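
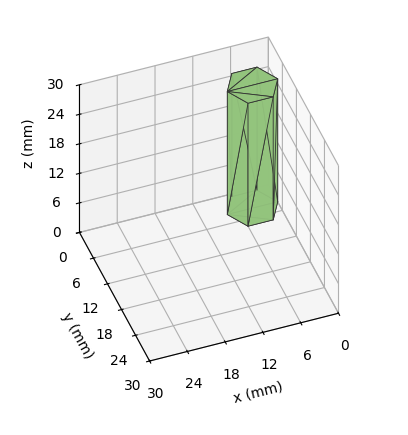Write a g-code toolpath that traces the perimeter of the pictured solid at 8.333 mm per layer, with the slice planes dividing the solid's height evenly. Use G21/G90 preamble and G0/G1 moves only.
Reading the render: the shape is a regular 6-sided prism (a cylinder approximated with 6 flat sides), circumscribed radius ≈ 4 mm, height ≈ 25 mm (dimensions read to the nearest mm from the axis ticks). For the g-code, the solid's height is divided into equal slices at the stated Δz and each level perimeter traced with G1 moves after a G0 lift.

; perimeter-only toolpath
G21 ; units = mm
G90 ; absolute positioning
G28 ; home
; layer 1
G0 Z8.333
G0 X8.000 Y4.000
G1 X6.000 Y7.464
G1 X2.000 Y7.464
G1 X0.000 Y4.000
G1 X2.000 Y0.536
G1 X6.000 Y0.536
G1 X8.000 Y4.000
; layer 2
G0 Z16.667
G0 X8.000 Y4.000
G1 X6.000 Y7.464
G1 X2.000 Y7.464
G1 X0.000 Y4.000
G1 X2.000 Y0.536
G1 X6.000 Y0.536
G1 X8.000 Y4.000
; layer 3
G0 Z25.000
G0 X8.000 Y4.000
G1 X6.000 Y7.464
G1 X2.000 Y7.464
G1 X0.000 Y4.000
G1 X2.000 Y0.536
G1 X6.000 Y0.536
G1 X8.000 Y4.000
M2 ; end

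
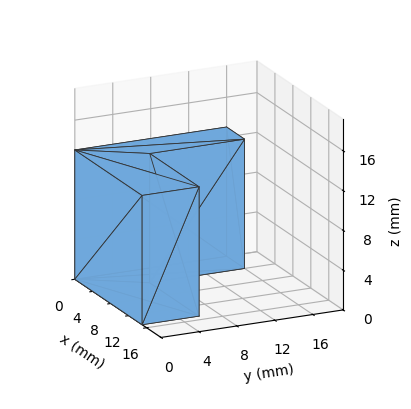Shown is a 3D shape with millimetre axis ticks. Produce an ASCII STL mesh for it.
Reading the render: the shape is an L-shaped prism: outer 15 × 16 mm, arm thicknesses ≈ 6 mm (horizontal) and 4 mm (vertical), extruded 13 mm in z (dimensions read to the nearest mm from the axis ticks). For the STL, each face is triangulated and given an outward normal.

solid part
  facet normal 0.0000 0.0000 -1.0000
    outer loop
      vertex 15.000 6.000 0.000
      vertex 15.000 0.000 0.000
      vertex 0.000 0.000 0.000
    endloop
  endfacet
  facet normal 0.0000 0.0000 -1.0000
    outer loop
      vertex 4.000 6.000 0.000
      vertex 15.000 6.000 0.000
      vertex 0.000 0.000 0.000
    endloop
  endfacet
  facet normal 0.0000 0.0000 -1.0000
    outer loop
      vertex 4.000 16.000 0.000
      vertex 4.000 6.000 0.000
      vertex 0.000 0.000 0.000
    endloop
  endfacet
  facet normal 0.0000 0.0000 -1.0000
    outer loop
      vertex 0.000 16.000 0.000
      vertex 4.000 16.000 0.000
      vertex 0.000 0.000 0.000
    endloop
  endfacet
  facet normal 0.0000 0.0000 1.0000
    outer loop
      vertex 0.000 0.000 13.000
      vertex 15.000 0.000 13.000
      vertex 15.000 6.000 13.000
    endloop
  endfacet
  facet normal 0.0000 0.0000 1.0000
    outer loop
      vertex 0.000 0.000 13.000
      vertex 15.000 6.000 13.000
      vertex 4.000 6.000 13.000
    endloop
  endfacet
  facet normal 0.0000 0.0000 1.0000
    outer loop
      vertex 0.000 0.000 13.000
      vertex 4.000 6.000 13.000
      vertex 4.000 16.000 13.000
    endloop
  endfacet
  facet normal 0.0000 0.0000 1.0000
    outer loop
      vertex 0.000 0.000 13.000
      vertex 4.000 16.000 13.000
      vertex 0.000 16.000 13.000
    endloop
  endfacet
  facet normal 0.0000 -1.0000 0.0000
    outer loop
      vertex 0.000 0.000 0.000
      vertex 15.000 0.000 0.000
      vertex 15.000 0.000 13.000
    endloop
  endfacet
  facet normal 0.0000 -1.0000 0.0000
    outer loop
      vertex 0.000 0.000 0.000
      vertex 15.000 0.000 13.000
      vertex 0.000 0.000 13.000
    endloop
  endfacet
  facet normal 1.0000 0.0000 0.0000
    outer loop
      vertex 15.000 0.000 0.000
      vertex 15.000 6.000 0.000
      vertex 15.000 6.000 13.000
    endloop
  endfacet
  facet normal 1.0000 0.0000 0.0000
    outer loop
      vertex 15.000 0.000 0.000
      vertex 15.000 6.000 13.000
      vertex 15.000 0.000 13.000
    endloop
  endfacet
  facet normal 0.0000 1.0000 0.0000
    outer loop
      vertex 15.000 6.000 0.000
      vertex 4.000 6.000 0.000
      vertex 4.000 6.000 13.000
    endloop
  endfacet
  facet normal 0.0000 1.0000 0.0000
    outer loop
      vertex 15.000 6.000 0.000
      vertex 4.000 6.000 13.000
      vertex 15.000 6.000 13.000
    endloop
  endfacet
  facet normal 1.0000 0.0000 0.0000
    outer loop
      vertex 4.000 6.000 0.000
      vertex 4.000 16.000 0.000
      vertex 4.000 16.000 13.000
    endloop
  endfacet
  facet normal 1.0000 0.0000 0.0000
    outer loop
      vertex 4.000 6.000 0.000
      vertex 4.000 16.000 13.000
      vertex 4.000 6.000 13.000
    endloop
  endfacet
  facet normal 0.0000 1.0000 0.0000
    outer loop
      vertex 4.000 16.000 0.000
      vertex 0.000 16.000 0.000
      vertex 0.000 16.000 13.000
    endloop
  endfacet
  facet normal 0.0000 1.0000 0.0000
    outer loop
      vertex 4.000 16.000 0.000
      vertex 0.000 16.000 13.000
      vertex 4.000 16.000 13.000
    endloop
  endfacet
  facet normal -1.0000 0.0000 0.0000
    outer loop
      vertex 0.000 16.000 0.000
      vertex 0.000 0.000 0.000
      vertex 0.000 0.000 13.000
    endloop
  endfacet
  facet normal -1.0000 0.0000 0.0000
    outer loop
      vertex 0.000 16.000 0.000
      vertex 0.000 0.000 13.000
      vertex 0.000 16.000 13.000
    endloop
  endfacet
endsolid part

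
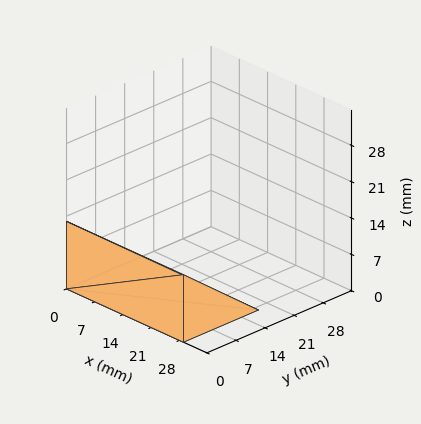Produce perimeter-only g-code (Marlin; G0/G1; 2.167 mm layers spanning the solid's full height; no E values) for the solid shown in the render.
Reading the render: the shape is a wedge (ramp): 29 × 18 mm base, rising to 13 mm along the y=0 edge and sloping linearly to z=0 at y=18 (dimensions read to the nearest mm from the axis ticks). For the g-code, the solid's height is divided into equal slices at the stated Δz and each level perimeter traced with G1 moves after a G0 lift.

; perimeter-only toolpath
G21 ; units = mm
G90 ; absolute positioning
G28 ; home
; layer 1
G0 Z2.167
G0 X0.000 Y0.000
G1 X29.000 Y0.000
G1 X29.000 Y15.000
G1 X0.000 Y15.000
G1 X0.000 Y0.000
; layer 2
G0 Z4.333
G0 X0.000 Y0.000
G1 X29.000 Y0.000
G1 X29.000 Y12.000
G1 X0.000 Y12.000
G1 X0.000 Y0.000
; layer 3
G0 Z6.500
G0 X0.000 Y0.000
G1 X29.000 Y0.000
G1 X29.000 Y9.000
G1 X0.000 Y9.000
G1 X0.000 Y0.000
; layer 4
G0 Z8.667
G0 X0.000 Y0.000
G1 X29.000 Y0.000
G1 X29.000 Y6.000
G1 X0.000 Y6.000
G1 X0.000 Y0.000
; layer 5
G0 Z10.833
G0 X0.000 Y0.000
G1 X29.000 Y0.000
G1 X29.000 Y3.000
G1 X0.000 Y3.000
G1 X0.000 Y0.000
M2 ; end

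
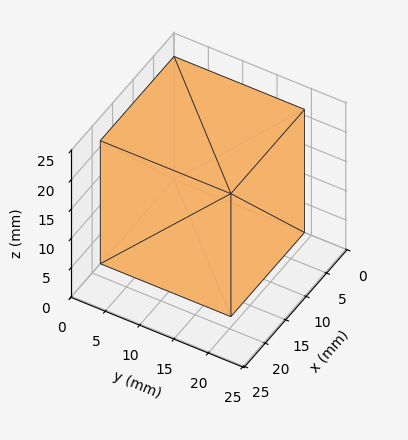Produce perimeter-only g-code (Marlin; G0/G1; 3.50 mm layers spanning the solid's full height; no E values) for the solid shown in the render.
Reading the render: the shape is a rectangular box, roughly 18 × 19 mm footprint and 21 mm tall (dimensions read to the nearest mm from the axis ticks). For the g-code, the solid's height is divided into equal slices at the stated Δz and each level perimeter traced with G1 moves after a G0 lift.

; perimeter-only toolpath
G21 ; units = mm
G90 ; absolute positioning
G28 ; home
; layer 1
G0 Z3.50
G0 X0.00 Y0.00
G1 X18.00 Y0.00
G1 X18.00 Y19.00
G1 X0.00 Y19.00
G1 X0.00 Y0.00
; layer 2
G0 Z7.00
G0 X0.00 Y0.00
G1 X18.00 Y0.00
G1 X18.00 Y19.00
G1 X0.00 Y19.00
G1 X0.00 Y0.00
; layer 3
G0 Z10.50
G0 X0.00 Y0.00
G1 X18.00 Y0.00
G1 X18.00 Y19.00
G1 X0.00 Y19.00
G1 X0.00 Y0.00
; layer 4
G0 Z14.00
G0 X0.00 Y0.00
G1 X18.00 Y0.00
G1 X18.00 Y19.00
G1 X0.00 Y19.00
G1 X0.00 Y0.00
; layer 5
G0 Z17.50
G0 X0.00 Y0.00
G1 X18.00 Y0.00
G1 X18.00 Y19.00
G1 X0.00 Y19.00
G1 X0.00 Y0.00
; layer 6
G0 Z21.00
G0 X0.00 Y0.00
G1 X18.00 Y0.00
G1 X18.00 Y19.00
G1 X0.00 Y19.00
G1 X0.00 Y0.00
M2 ; end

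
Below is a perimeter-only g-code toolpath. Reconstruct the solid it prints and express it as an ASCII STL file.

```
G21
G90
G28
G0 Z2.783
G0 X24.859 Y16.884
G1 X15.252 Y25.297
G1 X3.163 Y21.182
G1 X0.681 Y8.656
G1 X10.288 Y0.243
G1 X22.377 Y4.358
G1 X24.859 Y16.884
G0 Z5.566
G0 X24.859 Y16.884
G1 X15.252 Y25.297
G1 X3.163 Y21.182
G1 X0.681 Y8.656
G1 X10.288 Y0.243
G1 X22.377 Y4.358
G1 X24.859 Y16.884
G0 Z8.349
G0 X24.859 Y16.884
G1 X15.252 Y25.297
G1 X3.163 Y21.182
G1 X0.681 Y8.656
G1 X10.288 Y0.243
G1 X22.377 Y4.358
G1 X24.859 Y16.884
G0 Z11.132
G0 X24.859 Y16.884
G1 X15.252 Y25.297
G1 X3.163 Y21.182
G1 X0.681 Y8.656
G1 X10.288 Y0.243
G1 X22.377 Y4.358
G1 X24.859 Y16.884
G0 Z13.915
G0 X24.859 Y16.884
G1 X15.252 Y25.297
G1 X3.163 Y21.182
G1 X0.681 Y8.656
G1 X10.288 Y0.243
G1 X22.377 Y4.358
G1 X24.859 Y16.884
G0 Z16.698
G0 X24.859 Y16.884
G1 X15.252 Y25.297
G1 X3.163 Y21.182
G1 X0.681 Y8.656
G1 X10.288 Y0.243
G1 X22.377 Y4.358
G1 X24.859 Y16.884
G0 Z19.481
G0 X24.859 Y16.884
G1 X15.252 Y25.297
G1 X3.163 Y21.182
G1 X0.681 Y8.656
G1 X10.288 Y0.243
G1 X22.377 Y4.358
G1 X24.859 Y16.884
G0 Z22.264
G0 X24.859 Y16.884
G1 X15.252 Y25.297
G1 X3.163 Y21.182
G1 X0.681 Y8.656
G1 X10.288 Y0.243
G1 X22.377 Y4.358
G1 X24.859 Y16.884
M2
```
solid part
  facet normal 0.0000 0.0000 -1.0000
    outer loop
      vertex 3.163 21.182 0.000
      vertex 15.252 25.297 0.000
      vertex 24.859 16.884 0.000
    endloop
  endfacet
  facet normal 0.0000 0.0000 -1.0000
    outer loop
      vertex 0.681 8.656 0.000
      vertex 3.163 21.182 0.000
      vertex 24.859 16.884 0.000
    endloop
  endfacet
  facet normal 0.0000 0.0000 -1.0000
    outer loop
      vertex 10.288 0.243 0.000
      vertex 0.681 8.656 0.000
      vertex 24.859 16.884 0.000
    endloop
  endfacet
  facet normal 0.0000 0.0000 -1.0000
    outer loop
      vertex 22.377 4.358 0.000
      vertex 10.288 0.243 0.000
      vertex 24.859 16.884 0.000
    endloop
  endfacet
  facet normal 0.0000 0.0000 1.0000
    outer loop
      vertex 24.859 16.884 22.264
      vertex 15.252 25.297 22.264
      vertex 3.163 21.182 22.264
    endloop
  endfacet
  facet normal 0.0000 0.0000 1.0000
    outer loop
      vertex 24.859 16.884 22.264
      vertex 3.163 21.182 22.264
      vertex 0.681 8.656 22.264
    endloop
  endfacet
  facet normal 0.0000 0.0000 1.0000
    outer loop
      vertex 24.859 16.884 22.264
      vertex 0.681 8.656 22.264
      vertex 10.288 0.243 22.264
    endloop
  endfacet
  facet normal 0.0000 0.0000 1.0000
    outer loop
      vertex 24.859 16.884 22.264
      vertex 10.288 0.243 22.264
      vertex 22.377 4.358 22.264
    endloop
  endfacet
  facet normal 0.6588 0.7523 0.0000
    outer loop
      vertex 24.859 16.884 0.000
      vertex 15.252 25.297 0.000
      vertex 15.252 25.297 22.264
    endloop
  endfacet
  facet normal 0.6588 0.7523 0.0000
    outer loop
      vertex 24.859 16.884 0.000
      vertex 15.252 25.297 22.264
      vertex 24.859 16.884 22.264
    endloop
  endfacet
  facet normal -0.3222 0.9467 0.0000
    outer loop
      vertex 15.252 25.297 0.000
      vertex 3.163 21.182 0.000
      vertex 3.163 21.182 22.264
    endloop
  endfacet
  facet normal -0.3222 0.9467 0.0000
    outer loop
      vertex 15.252 25.297 0.000
      vertex 3.163 21.182 22.264
      vertex 15.252 25.297 22.264
    endloop
  endfacet
  facet normal -0.9809 0.1944 0.0000
    outer loop
      vertex 3.163 21.182 0.000
      vertex 0.681 8.656 0.000
      vertex 0.681 8.656 22.264
    endloop
  endfacet
  facet normal -0.9809 0.1944 0.0000
    outer loop
      vertex 3.163 21.182 0.000
      vertex 0.681 8.656 22.264
      vertex 3.163 21.182 22.264
    endloop
  endfacet
  facet normal -0.6588 -0.7523 0.0000
    outer loop
      vertex 0.681 8.656 0.000
      vertex 10.288 0.243 0.000
      vertex 10.288 0.243 22.264
    endloop
  endfacet
  facet normal -0.6588 -0.7523 0.0000
    outer loop
      vertex 0.681 8.656 0.000
      vertex 10.288 0.243 22.264
      vertex 0.681 8.656 22.264
    endloop
  endfacet
  facet normal 0.3222 -0.9467 0.0000
    outer loop
      vertex 10.288 0.243 0.000
      vertex 22.377 4.358 0.000
      vertex 22.377 4.358 22.264
    endloop
  endfacet
  facet normal 0.3222 -0.9467 0.0000
    outer loop
      vertex 10.288 0.243 0.000
      vertex 22.377 4.358 22.264
      vertex 10.288 0.243 22.264
    endloop
  endfacet
  facet normal 0.9809 -0.1944 0.0000
    outer loop
      vertex 22.377 4.358 0.000
      vertex 24.859 16.884 0.000
      vertex 24.859 16.884 22.264
    endloop
  endfacet
  facet normal 0.9809 -0.1944 0.0000
    outer loop
      vertex 22.377 4.358 0.000
      vertex 24.859 16.884 22.264
      vertex 22.377 4.358 22.264
    endloop
  endfacet
endsolid part

The G0 Z moves step by Δz≈2.783 mm. Every layer's G1 loop is the same polygon, so the solid is a straight extrusion of it from z=0 to z≈22.3. Closing with flat bottom and top caps and triangulating gives 20 facets — a regular 6-sided prism (a cylinder approximated with 6 flat sides), circumscribed radius ≈ 12.8 mm, height ≈ 22.3 mm.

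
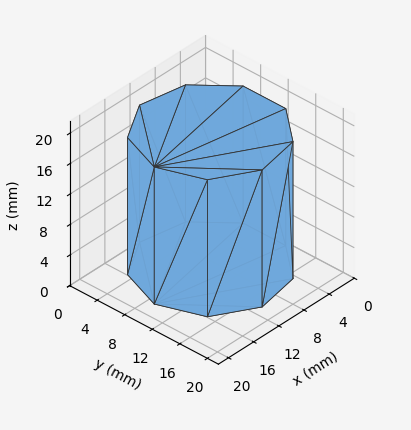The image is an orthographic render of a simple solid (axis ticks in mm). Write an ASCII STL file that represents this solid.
Reading the render: the shape is a regular 9-sided prism (a cylinder approximated with 9 flat sides), circumscribed radius ≈ 9 mm, height ≈ 18 mm (dimensions read to the nearest mm from the axis ticks). For the STL, each face is triangulated and given an outward normal.

solid part
  facet normal 0.0000 0.0000 -1.0000
    outer loop
      vertex 10.6 17.9 0.0
      vertex 15.9 14.8 0.0
      vertex 18.0 9.0 0.0
    endloop
  endfacet
  facet normal 0.0000 0.0000 -1.0000
    outer loop
      vertex 4.5 16.8 0.0
      vertex 10.6 17.9 0.0
      vertex 18.0 9.0 0.0
    endloop
  endfacet
  facet normal 0.0000 0.0000 -1.0000
    outer loop
      vertex 0.5 12.1 0.0
      vertex 4.5 16.8 0.0
      vertex 18.0 9.0 0.0
    endloop
  endfacet
  facet normal 0.0000 0.0000 -1.0000
    outer loop
      vertex 0.5 5.9 0.0
      vertex 0.5 12.1 0.0
      vertex 18.0 9.0 0.0
    endloop
  endfacet
  facet normal 0.0000 0.0000 -1.0000
    outer loop
      vertex 4.5 1.2 0.0
      vertex 0.5 5.9 0.0
      vertex 18.0 9.0 0.0
    endloop
  endfacet
  facet normal 0.0000 0.0000 -1.0000
    outer loop
      vertex 10.6 0.1 0.0
      vertex 4.5 1.2 0.0
      vertex 18.0 9.0 0.0
    endloop
  endfacet
  facet normal 0.0000 0.0000 -1.0000
    outer loop
      vertex 15.9 3.2 0.0
      vertex 10.6 0.1 0.0
      vertex 18.0 9.0 0.0
    endloop
  endfacet
  facet normal 0.0000 0.0000 1.0000
    outer loop
      vertex 18.0 9.0 18.0
      vertex 15.9 14.8 18.0
      vertex 10.6 17.9 18.0
    endloop
  endfacet
  facet normal 0.0000 0.0000 1.0000
    outer loop
      vertex 18.0 9.0 18.0
      vertex 10.6 17.9 18.0
      vertex 4.5 16.8 18.0
    endloop
  endfacet
  facet normal 0.0000 0.0000 1.0000
    outer loop
      vertex 18.0 9.0 18.0
      vertex 4.5 16.8 18.0
      vertex 0.5 12.1 18.0
    endloop
  endfacet
  facet normal 0.0000 0.0000 1.0000
    outer loop
      vertex 18.0 9.0 18.0
      vertex 0.5 12.1 18.0
      vertex 0.5 5.9 18.0
    endloop
  endfacet
  facet normal 0.0000 0.0000 1.0000
    outer loop
      vertex 18.0 9.0 18.0
      vertex 0.5 5.9 18.0
      vertex 4.5 1.2 18.0
    endloop
  endfacet
  facet normal 0.0000 0.0000 1.0000
    outer loop
      vertex 18.0 9.0 18.0
      vertex 4.5 1.2 18.0
      vertex 10.6 0.1 18.0
    endloop
  endfacet
  facet normal 0.0000 0.0000 1.0000
    outer loop
      vertex 18.0 9.0 18.0
      vertex 10.6 0.1 18.0
      vertex 15.9 3.2 18.0
    endloop
  endfacet
  facet normal 0.9403 0.3404 0.0000
    outer loop
      vertex 18.0 9.0 0.0
      vertex 15.9 14.8 0.0
      vertex 15.9 14.8 18.0
    endloop
  endfacet
  facet normal 0.9403 0.3404 0.0000
    outer loop
      vertex 18.0 9.0 0.0
      vertex 15.9 14.8 18.0
      vertex 18.0 9.0 18.0
    endloop
  endfacet
  facet normal 0.5049 0.8632 0.0000
    outer loop
      vertex 15.9 14.8 0.0
      vertex 10.6 17.9 0.0
      vertex 10.6 17.9 18.0
    endloop
  endfacet
  facet normal 0.5049 0.8632 0.0000
    outer loop
      vertex 15.9 14.8 0.0
      vertex 10.6 17.9 18.0
      vertex 15.9 14.8 18.0
    endloop
  endfacet
  facet normal -0.1775 0.9841 0.0000
    outer loop
      vertex 10.6 17.9 0.0
      vertex 4.5 16.8 0.0
      vertex 4.5 16.8 18.0
    endloop
  endfacet
  facet normal -0.1775 0.9841 0.0000
    outer loop
      vertex 10.6 17.9 0.0
      vertex 4.5 16.8 18.0
      vertex 10.6 17.9 18.0
    endloop
  endfacet
  facet normal -0.7615 0.6481 0.0000
    outer loop
      vertex 4.5 16.8 0.0
      vertex 0.5 12.1 0.0
      vertex 0.5 12.1 18.0
    endloop
  endfacet
  facet normal -0.7615 0.6481 0.0000
    outer loop
      vertex 4.5 16.8 0.0
      vertex 0.5 12.1 18.0
      vertex 4.5 16.8 18.0
    endloop
  endfacet
  facet normal -1.0000 0.0000 0.0000
    outer loop
      vertex 0.5 12.1 0.0
      vertex 0.5 5.9 0.0
      vertex 0.5 5.9 18.0
    endloop
  endfacet
  facet normal -1.0000 0.0000 0.0000
    outer loop
      vertex 0.5 12.1 0.0
      vertex 0.5 5.9 18.0
      vertex 0.5 12.1 18.0
    endloop
  endfacet
  facet normal -0.7615 -0.6481 0.0000
    outer loop
      vertex 0.5 5.9 0.0
      vertex 4.5 1.2 0.0
      vertex 4.5 1.2 18.0
    endloop
  endfacet
  facet normal -0.7615 -0.6481 0.0000
    outer loop
      vertex 0.5 5.9 0.0
      vertex 4.5 1.2 18.0
      vertex 0.5 5.9 18.0
    endloop
  endfacet
  facet normal -0.1775 -0.9841 0.0000
    outer loop
      vertex 4.5 1.2 0.0
      vertex 10.6 0.1 0.0
      vertex 10.6 0.1 18.0
    endloop
  endfacet
  facet normal -0.1775 -0.9841 0.0000
    outer loop
      vertex 4.5 1.2 0.0
      vertex 10.6 0.1 18.0
      vertex 4.5 1.2 18.0
    endloop
  endfacet
  facet normal 0.5049 -0.8632 0.0000
    outer loop
      vertex 10.6 0.1 0.0
      vertex 15.9 3.2 0.0
      vertex 15.9 3.2 18.0
    endloop
  endfacet
  facet normal 0.5049 -0.8632 0.0000
    outer loop
      vertex 10.6 0.1 0.0
      vertex 15.9 3.2 18.0
      vertex 10.6 0.1 18.0
    endloop
  endfacet
  facet normal 0.9403 -0.3404 0.0000
    outer loop
      vertex 15.9 3.2 0.0
      vertex 18.0 9.0 0.0
      vertex 18.0 9.0 18.0
    endloop
  endfacet
  facet normal 0.9403 -0.3404 0.0000
    outer loop
      vertex 15.9 3.2 0.0
      vertex 18.0 9.0 18.0
      vertex 15.9 3.2 18.0
    endloop
  endfacet
endsolid part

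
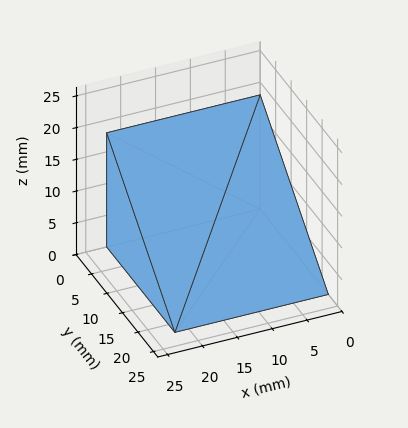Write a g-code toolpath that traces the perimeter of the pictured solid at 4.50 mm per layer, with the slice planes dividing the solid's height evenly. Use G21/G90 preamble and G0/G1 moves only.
Reading the render: the shape is a wedge (ramp): 22 × 22 mm base, rising to 18 mm along the y=0 edge and sloping linearly to z=0 at y=22 (dimensions read to the nearest mm from the axis ticks). For the g-code, the solid's height is divided into equal slices at the stated Δz and each level perimeter traced with G1 moves after a G0 lift.

; perimeter-only toolpath
G21 ; units = mm
G90 ; absolute positioning
G28 ; home
; layer 1
G0 Z4.50
G0 X0.00 Y0.00
G1 X22.00 Y0.00
G1 X22.00 Y16.50
G1 X0.00 Y16.50
G1 X0.00 Y0.00
; layer 2
G0 Z9.00
G0 X0.00 Y0.00
G1 X22.00 Y0.00
G1 X22.00 Y11.00
G1 X0.00 Y11.00
G1 X0.00 Y0.00
; layer 3
G0 Z13.50
G0 X0.00 Y0.00
G1 X22.00 Y0.00
G1 X22.00 Y5.50
G1 X0.00 Y5.50
G1 X0.00 Y0.00
M2 ; end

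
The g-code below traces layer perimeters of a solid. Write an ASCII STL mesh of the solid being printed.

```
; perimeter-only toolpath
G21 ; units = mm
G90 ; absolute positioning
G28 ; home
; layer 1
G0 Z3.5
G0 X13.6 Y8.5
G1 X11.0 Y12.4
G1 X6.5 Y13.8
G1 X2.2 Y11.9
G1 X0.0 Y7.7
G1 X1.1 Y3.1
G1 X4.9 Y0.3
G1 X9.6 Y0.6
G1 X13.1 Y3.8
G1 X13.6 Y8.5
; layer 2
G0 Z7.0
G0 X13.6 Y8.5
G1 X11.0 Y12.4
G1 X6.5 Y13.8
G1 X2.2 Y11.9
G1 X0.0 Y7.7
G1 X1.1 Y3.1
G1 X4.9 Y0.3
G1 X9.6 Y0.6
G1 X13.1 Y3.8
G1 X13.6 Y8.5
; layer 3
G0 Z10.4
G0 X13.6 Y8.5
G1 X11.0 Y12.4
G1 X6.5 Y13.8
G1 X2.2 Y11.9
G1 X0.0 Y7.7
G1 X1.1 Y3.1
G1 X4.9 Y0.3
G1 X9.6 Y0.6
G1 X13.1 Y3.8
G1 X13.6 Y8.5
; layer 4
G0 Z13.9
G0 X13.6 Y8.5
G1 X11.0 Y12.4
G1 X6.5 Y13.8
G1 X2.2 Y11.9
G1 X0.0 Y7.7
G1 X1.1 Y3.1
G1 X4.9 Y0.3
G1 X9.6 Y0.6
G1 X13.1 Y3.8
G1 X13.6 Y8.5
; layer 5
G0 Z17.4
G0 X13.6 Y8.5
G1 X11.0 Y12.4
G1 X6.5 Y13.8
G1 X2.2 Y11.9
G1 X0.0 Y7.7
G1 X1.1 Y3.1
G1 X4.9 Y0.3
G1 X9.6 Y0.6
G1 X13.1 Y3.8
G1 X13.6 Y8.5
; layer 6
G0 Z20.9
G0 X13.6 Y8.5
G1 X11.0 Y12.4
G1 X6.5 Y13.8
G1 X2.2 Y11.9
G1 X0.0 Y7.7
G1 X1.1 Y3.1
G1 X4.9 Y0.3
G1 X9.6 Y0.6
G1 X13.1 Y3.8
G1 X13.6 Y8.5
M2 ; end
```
solid part
  facet normal 0.0000 0.0000 -1.0000
    outer loop
      vertex 6.5 13.8 0.0
      vertex 11.0 12.4 0.0
      vertex 13.6 8.5 0.0
    endloop
  endfacet
  facet normal 0.0000 0.0000 -1.0000
    outer loop
      vertex 2.2 11.9 0.0
      vertex 6.5 13.8 0.0
      vertex 13.6 8.5 0.0
    endloop
  endfacet
  facet normal 0.0000 0.0000 -1.0000
    outer loop
      vertex 0.0 7.7 0.0
      vertex 2.2 11.9 0.0
      vertex 13.6 8.5 0.0
    endloop
  endfacet
  facet normal 0.0000 0.0000 -1.0000
    outer loop
      vertex 1.1 3.1 0.0
      vertex 0.0 7.7 0.0
      vertex 13.6 8.5 0.0
    endloop
  endfacet
  facet normal 0.0000 0.0000 -1.0000
    outer loop
      vertex 4.9 0.3 0.0
      vertex 1.1 3.1 0.0
      vertex 13.6 8.5 0.0
    endloop
  endfacet
  facet normal 0.0000 0.0000 -1.0000
    outer loop
      vertex 9.6 0.6 0.0
      vertex 4.9 0.3 0.0
      vertex 13.6 8.5 0.0
    endloop
  endfacet
  facet normal 0.0000 0.0000 -1.0000
    outer loop
      vertex 13.1 3.8 0.0
      vertex 9.6 0.6 0.0
      vertex 13.6 8.5 0.0
    endloop
  endfacet
  facet normal 0.0000 0.0000 1.0000
    outer loop
      vertex 13.6 8.5 20.9
      vertex 11.0 12.4 20.9
      vertex 6.5 13.8 20.9
    endloop
  endfacet
  facet normal 0.0000 0.0000 1.0000
    outer loop
      vertex 13.6 8.5 20.9
      vertex 6.5 13.8 20.9
      vertex 2.2 11.9 20.9
    endloop
  endfacet
  facet normal 0.0000 0.0000 1.0000
    outer loop
      vertex 13.6 8.5 20.9
      vertex 2.2 11.9 20.9
      vertex 0.0 7.7 20.9
    endloop
  endfacet
  facet normal 0.0000 0.0000 1.0000
    outer loop
      vertex 13.6 8.5 20.9
      vertex 0.0 7.7 20.9
      vertex 1.1 3.1 20.9
    endloop
  endfacet
  facet normal 0.0000 0.0000 1.0000
    outer loop
      vertex 13.6 8.5 20.9
      vertex 1.1 3.1 20.9
      vertex 4.9 0.3 20.9
    endloop
  endfacet
  facet normal 0.0000 0.0000 1.0000
    outer loop
      vertex 13.6 8.5 20.9
      vertex 4.9 0.3 20.9
      vertex 9.6 0.6 20.9
    endloop
  endfacet
  facet normal 0.0000 0.0000 1.0000
    outer loop
      vertex 13.6 8.5 20.9
      vertex 9.6 0.6 20.9
      vertex 13.1 3.8 20.9
    endloop
  endfacet
  facet normal 0.8321 0.5547 0.0000
    outer loop
      vertex 13.6 8.5 0.0
      vertex 11.0 12.4 0.0
      vertex 11.0 12.4 20.9
    endloop
  endfacet
  facet normal 0.8321 0.5547 0.0000
    outer loop
      vertex 13.6 8.5 0.0
      vertex 11.0 12.4 20.9
      vertex 13.6 8.5 20.9
    endloop
  endfacet
  facet normal 0.2971 0.9549 0.0000
    outer loop
      vertex 11.0 12.4 0.0
      vertex 6.5 13.8 0.0
      vertex 6.5 13.8 20.9
    endloop
  endfacet
  facet normal 0.2971 0.9549 0.0000
    outer loop
      vertex 11.0 12.4 0.0
      vertex 6.5 13.8 20.9
      vertex 11.0 12.4 20.9
    endloop
  endfacet
  facet normal -0.4042 0.9147 0.0000
    outer loop
      vertex 6.5 13.8 0.0
      vertex 2.2 11.9 0.0
      vertex 2.2 11.9 20.9
    endloop
  endfacet
  facet normal -0.4042 0.9147 0.0000
    outer loop
      vertex 6.5 13.8 0.0
      vertex 2.2 11.9 20.9
      vertex 6.5 13.8 20.9
    endloop
  endfacet
  facet normal -0.8858 0.4640 0.0000
    outer loop
      vertex 2.2 11.9 0.0
      vertex 0.0 7.7 0.0
      vertex 0.0 7.7 20.9
    endloop
  endfacet
  facet normal -0.8858 0.4640 0.0000
    outer loop
      vertex 2.2 11.9 0.0
      vertex 0.0 7.7 20.9
      vertex 2.2 11.9 20.9
    endloop
  endfacet
  facet normal -0.9726 -0.2326 0.0000
    outer loop
      vertex 0.0 7.7 0.0
      vertex 1.1 3.1 0.0
      vertex 1.1 3.1 20.9
    endloop
  endfacet
  facet normal -0.9726 -0.2326 0.0000
    outer loop
      vertex 0.0 7.7 0.0
      vertex 1.1 3.1 20.9
      vertex 0.0 7.7 20.9
    endloop
  endfacet
  facet normal -0.5932 -0.8051 0.0000
    outer loop
      vertex 1.1 3.1 0.0
      vertex 4.9 0.3 0.0
      vertex 4.9 0.3 20.9
    endloop
  endfacet
  facet normal -0.5932 -0.8051 0.0000
    outer loop
      vertex 1.1 3.1 0.0
      vertex 4.9 0.3 20.9
      vertex 1.1 3.1 20.9
    endloop
  endfacet
  facet normal 0.0637 -0.9980 0.0000
    outer loop
      vertex 4.9 0.3 0.0
      vertex 9.6 0.6 0.0
      vertex 9.6 0.6 20.9
    endloop
  endfacet
  facet normal 0.0637 -0.9980 0.0000
    outer loop
      vertex 4.9 0.3 0.0
      vertex 9.6 0.6 20.9
      vertex 4.9 0.3 20.9
    endloop
  endfacet
  facet normal 0.6748 -0.7380 0.0000
    outer loop
      vertex 9.6 0.6 0.0
      vertex 13.1 3.8 0.0
      vertex 13.1 3.8 20.9
    endloop
  endfacet
  facet normal 0.6748 -0.7380 0.0000
    outer loop
      vertex 9.6 0.6 0.0
      vertex 13.1 3.8 20.9
      vertex 9.6 0.6 20.9
    endloop
  endfacet
  facet normal 0.9944 -0.1058 0.0000
    outer loop
      vertex 13.1 3.8 0.0
      vertex 13.6 8.5 0.0
      vertex 13.6 8.5 20.9
    endloop
  endfacet
  facet normal 0.9944 -0.1058 0.0000
    outer loop
      vertex 13.1 3.8 0.0
      vertex 13.6 8.5 20.9
      vertex 13.1 3.8 20.9
    endloop
  endfacet
endsolid part

The G0 Z moves step by Δz≈3.5 mm. Every layer's G1 loop is the same polygon, so the solid is a straight extrusion of it from z=0 to z≈20.9. Closing with flat bottom and top caps and triangulating gives 32 facets — a regular 9-sided prism (a cylinder approximated with 9 flat sides), circumscribed radius ≈ 6.9 mm, height ≈ 20.9 mm.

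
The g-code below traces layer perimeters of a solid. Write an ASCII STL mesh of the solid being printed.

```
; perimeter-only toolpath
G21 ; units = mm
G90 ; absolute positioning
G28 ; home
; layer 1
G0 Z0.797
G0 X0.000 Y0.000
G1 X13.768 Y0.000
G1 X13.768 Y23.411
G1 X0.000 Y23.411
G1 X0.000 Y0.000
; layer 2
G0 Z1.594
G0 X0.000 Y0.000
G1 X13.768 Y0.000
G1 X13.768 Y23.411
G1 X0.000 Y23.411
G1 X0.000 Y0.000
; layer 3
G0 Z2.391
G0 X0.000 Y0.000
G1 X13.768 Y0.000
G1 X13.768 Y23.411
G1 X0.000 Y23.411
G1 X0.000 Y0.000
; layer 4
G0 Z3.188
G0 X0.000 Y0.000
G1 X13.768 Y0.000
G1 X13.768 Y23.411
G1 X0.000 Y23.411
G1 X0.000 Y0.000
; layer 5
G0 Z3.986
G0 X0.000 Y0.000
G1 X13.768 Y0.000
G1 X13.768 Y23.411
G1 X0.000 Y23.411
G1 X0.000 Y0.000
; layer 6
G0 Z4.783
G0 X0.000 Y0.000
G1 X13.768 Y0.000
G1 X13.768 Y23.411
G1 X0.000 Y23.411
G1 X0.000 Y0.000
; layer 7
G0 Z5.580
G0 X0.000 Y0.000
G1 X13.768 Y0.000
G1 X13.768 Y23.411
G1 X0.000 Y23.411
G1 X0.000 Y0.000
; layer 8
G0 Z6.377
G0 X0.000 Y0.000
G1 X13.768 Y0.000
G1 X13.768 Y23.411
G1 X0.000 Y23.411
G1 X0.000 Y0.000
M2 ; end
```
solid part
  facet normal 0.0000 0.0000 -1.0000
    outer loop
      vertex 13.768 23.411 0.000
      vertex 13.768 0.000 0.000
      vertex 0.000 0.000 0.000
    endloop
  endfacet
  facet normal 0.0000 0.0000 -1.0000
    outer loop
      vertex 0.000 23.411 0.000
      vertex 13.768 23.411 0.000
      vertex 0.000 0.000 0.000
    endloop
  endfacet
  facet normal 0.0000 0.0000 1.0000
    outer loop
      vertex 0.000 0.000 6.377
      vertex 13.768 0.000 6.377
      vertex 13.768 23.411 6.377
    endloop
  endfacet
  facet normal 0.0000 0.0000 1.0000
    outer loop
      vertex 0.000 0.000 6.377
      vertex 13.768 23.411 6.377
      vertex 0.000 23.411 6.377
    endloop
  endfacet
  facet normal 0.0000 -1.0000 0.0000
    outer loop
      vertex 0.000 0.000 0.000
      vertex 13.768 0.000 0.000
      vertex 13.768 0.000 6.377
    endloop
  endfacet
  facet normal 0.0000 -1.0000 0.0000
    outer loop
      vertex 0.000 0.000 0.000
      vertex 13.768 0.000 6.377
      vertex 0.000 0.000 6.377
    endloop
  endfacet
  facet normal 0.0000 1.0000 0.0000
    outer loop
      vertex 13.768 23.411 6.377
      vertex 13.768 23.411 0.000
      vertex 0.000 23.411 0.000
    endloop
  endfacet
  facet normal 0.0000 1.0000 0.0000
    outer loop
      vertex 0.000 23.411 6.377
      vertex 13.768 23.411 6.377
      vertex 0.000 23.411 0.000
    endloop
  endfacet
  facet normal -1.0000 0.0000 0.0000
    outer loop
      vertex 0.000 23.411 6.377
      vertex 0.000 23.411 0.000
      vertex 0.000 0.000 0.000
    endloop
  endfacet
  facet normal -1.0000 0.0000 0.0000
    outer loop
      vertex 0.000 0.000 6.377
      vertex 0.000 23.411 6.377
      vertex 0.000 0.000 0.000
    endloop
  endfacet
  facet normal 1.0000 0.0000 0.0000
    outer loop
      vertex 13.768 0.000 0.000
      vertex 13.768 23.411 0.000
      vertex 13.768 23.411 6.377
    endloop
  endfacet
  facet normal 1.0000 0.0000 0.0000
    outer loop
      vertex 13.768 0.000 0.000
      vertex 13.768 23.411 6.377
      vertex 13.768 0.000 6.377
    endloop
  endfacet
endsolid part

The G0 Z moves step by Δz≈0.797 mm. Every layer's G1 loop is the same polygon, so the solid is a straight extrusion of it from z=0 to z≈6.38. Closing with flat bottom and top caps and triangulating gives 12 facets — a rectangular box, roughly 13.8 × 23.4 mm footprint and 6.38 mm tall.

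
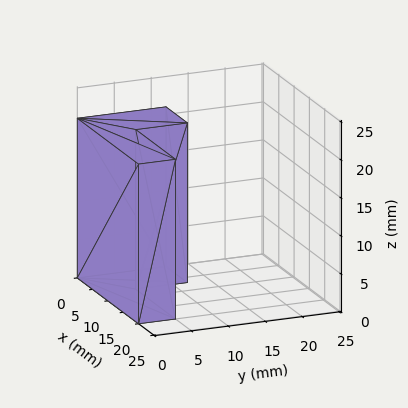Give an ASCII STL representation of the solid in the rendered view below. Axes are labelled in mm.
Reading the render: the shape is an L-shaped prism: outer 20 × 12 mm, arm thicknesses ≈ 5 mm (horizontal) and 7 mm (vertical), extruded 21 mm in z (dimensions read to the nearest mm from the axis ticks). For the STL, each face is triangulated and given an outward normal.

solid part
  facet normal 0.0000 0.0000 -1.0000
    outer loop
      vertex 20.00 5.00 0.00
      vertex 20.00 0.00 0.00
      vertex 0.00 0.00 0.00
    endloop
  endfacet
  facet normal 0.0000 0.0000 -1.0000
    outer loop
      vertex 7.00 5.00 0.00
      vertex 20.00 5.00 0.00
      vertex 0.00 0.00 0.00
    endloop
  endfacet
  facet normal 0.0000 0.0000 -1.0000
    outer loop
      vertex 7.00 12.00 0.00
      vertex 7.00 5.00 0.00
      vertex 0.00 0.00 0.00
    endloop
  endfacet
  facet normal 0.0000 0.0000 -1.0000
    outer loop
      vertex 0.00 12.00 0.00
      vertex 7.00 12.00 0.00
      vertex 0.00 0.00 0.00
    endloop
  endfacet
  facet normal 0.0000 0.0000 1.0000
    outer loop
      vertex 0.00 0.00 21.00
      vertex 20.00 0.00 21.00
      vertex 20.00 5.00 21.00
    endloop
  endfacet
  facet normal 0.0000 0.0000 1.0000
    outer loop
      vertex 0.00 0.00 21.00
      vertex 20.00 5.00 21.00
      vertex 7.00 5.00 21.00
    endloop
  endfacet
  facet normal 0.0000 0.0000 1.0000
    outer loop
      vertex 0.00 0.00 21.00
      vertex 7.00 5.00 21.00
      vertex 7.00 12.00 21.00
    endloop
  endfacet
  facet normal 0.0000 0.0000 1.0000
    outer loop
      vertex 0.00 0.00 21.00
      vertex 7.00 12.00 21.00
      vertex 0.00 12.00 21.00
    endloop
  endfacet
  facet normal 0.0000 -1.0000 0.0000
    outer loop
      vertex 0.00 0.00 0.00
      vertex 20.00 0.00 0.00
      vertex 20.00 0.00 21.00
    endloop
  endfacet
  facet normal 0.0000 -1.0000 0.0000
    outer loop
      vertex 0.00 0.00 0.00
      vertex 20.00 0.00 21.00
      vertex 0.00 0.00 21.00
    endloop
  endfacet
  facet normal 1.0000 0.0000 0.0000
    outer loop
      vertex 20.00 0.00 0.00
      vertex 20.00 5.00 0.00
      vertex 20.00 5.00 21.00
    endloop
  endfacet
  facet normal 1.0000 0.0000 0.0000
    outer loop
      vertex 20.00 0.00 0.00
      vertex 20.00 5.00 21.00
      vertex 20.00 0.00 21.00
    endloop
  endfacet
  facet normal 0.0000 1.0000 0.0000
    outer loop
      vertex 20.00 5.00 0.00
      vertex 7.00 5.00 0.00
      vertex 7.00 5.00 21.00
    endloop
  endfacet
  facet normal 0.0000 1.0000 0.0000
    outer loop
      vertex 20.00 5.00 0.00
      vertex 7.00 5.00 21.00
      vertex 20.00 5.00 21.00
    endloop
  endfacet
  facet normal 1.0000 0.0000 0.0000
    outer loop
      vertex 7.00 5.00 0.00
      vertex 7.00 12.00 0.00
      vertex 7.00 12.00 21.00
    endloop
  endfacet
  facet normal 1.0000 0.0000 0.0000
    outer loop
      vertex 7.00 5.00 0.00
      vertex 7.00 12.00 21.00
      vertex 7.00 5.00 21.00
    endloop
  endfacet
  facet normal 0.0000 1.0000 0.0000
    outer loop
      vertex 7.00 12.00 0.00
      vertex 0.00 12.00 0.00
      vertex 0.00 12.00 21.00
    endloop
  endfacet
  facet normal 0.0000 1.0000 0.0000
    outer loop
      vertex 7.00 12.00 0.00
      vertex 0.00 12.00 21.00
      vertex 7.00 12.00 21.00
    endloop
  endfacet
  facet normal -1.0000 0.0000 0.0000
    outer loop
      vertex 0.00 12.00 0.00
      vertex 0.00 0.00 0.00
      vertex 0.00 0.00 21.00
    endloop
  endfacet
  facet normal -1.0000 0.0000 0.0000
    outer loop
      vertex 0.00 12.00 0.00
      vertex 0.00 0.00 21.00
      vertex 0.00 12.00 21.00
    endloop
  endfacet
endsolid part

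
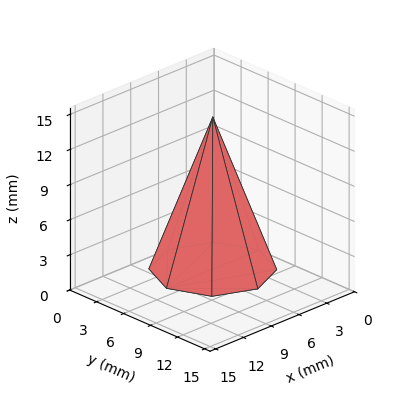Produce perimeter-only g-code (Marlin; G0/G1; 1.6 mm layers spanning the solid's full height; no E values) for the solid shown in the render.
Reading the render: the shape is a regular 8-sided pyramid, base circumscribed radius ≈ 5 mm, apex at z ≈ 13 mm (dimensions read to the nearest mm from the axis ticks). For the g-code, the solid's height is divided into equal slices at the stated Δz and each level perimeter traced with G1 moves after a G0 lift.

; perimeter-only toolpath
G21 ; units = mm
G90 ; absolute positioning
G28 ; home
; layer 1
G0 Z1.6
G0 X9.4 Y5.0
G1 X8.1 Y8.1
G1 X5.0 Y9.4
G1 X1.9 Y8.1
G1 X0.6 Y5.0
G1 X1.9 Y1.9
G1 X5.0 Y0.6
G1 X8.1 Y1.9
G1 X9.4 Y5.0
; layer 2
G0 Z3.2
G0 X8.8 Y5.0
G1 X7.6 Y7.6
G1 X5.0 Y8.8
G1 X2.4 Y7.6
G1 X1.2 Y5.0
G1 X2.4 Y2.4
G1 X5.0 Y1.2
G1 X7.6 Y2.4
G1 X8.8 Y5.0
; layer 3
G0 Z4.9
G0 X8.1 Y5.0
G1 X7.2 Y7.2
G1 X5.0 Y8.1
G1 X2.8 Y7.2
G1 X1.9 Y5.0
G1 X2.8 Y2.8
G1 X5.0 Y1.9
G1 X7.2 Y2.8
G1 X8.1 Y5.0
; layer 4
G0 Z6.5
G0 X7.5 Y5.0
G1 X6.8 Y6.8
G1 X5.0 Y7.5
G1 X3.2 Y6.8
G1 X2.5 Y5.0
G1 X3.2 Y3.2
G1 X5.0 Y2.5
G1 X6.8 Y3.2
G1 X7.5 Y5.0
; layer 5
G0 Z8.1
G0 X6.9 Y5.0
G1 X6.3 Y6.3
G1 X5.0 Y6.9
G1 X3.7 Y6.3
G1 X3.1 Y5.0
G1 X3.7 Y3.7
G1 X5.0 Y3.1
G1 X6.3 Y3.7
G1 X6.9 Y5.0
; layer 6
G0 Z9.8
G0 X6.2 Y5.0
G1 X5.9 Y5.9
G1 X5.0 Y6.2
G1 X4.1 Y5.9
G1 X3.8 Y5.0
G1 X4.1 Y4.1
G1 X5.0 Y3.8
G1 X5.9 Y4.1
G1 X6.2 Y5.0
; layer 7
G0 Z11.4
G0 X5.6 Y5.0
G1 X5.4 Y5.4
G1 X5.0 Y5.6
G1 X4.6 Y5.4
G1 X4.4 Y5.0
G1 X4.6 Y4.6
G1 X5.0 Y4.4
G1 X5.4 Y4.6
G1 X5.6 Y5.0
M2 ; end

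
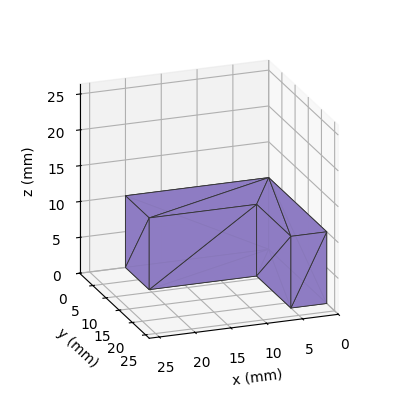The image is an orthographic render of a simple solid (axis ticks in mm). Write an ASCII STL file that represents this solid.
Reading the render: the shape is an L-shaped prism: outer 20 × 22 mm, arm thicknesses ≈ 9 mm (horizontal) and 5 mm (vertical), extruded 10 mm in z (dimensions read to the nearest mm from the axis ticks). For the STL, each face is triangulated and given an outward normal.

solid part
  facet normal 0.0000 0.0000 -1.0000
    outer loop
      vertex 20.0 9.0 0.0
      vertex 20.0 0.0 0.0
      vertex 0.0 0.0 0.0
    endloop
  endfacet
  facet normal 0.0000 0.0000 -1.0000
    outer loop
      vertex 5.0 9.0 0.0
      vertex 20.0 9.0 0.0
      vertex 0.0 0.0 0.0
    endloop
  endfacet
  facet normal 0.0000 0.0000 -1.0000
    outer loop
      vertex 5.0 22.0 0.0
      vertex 5.0 9.0 0.0
      vertex 0.0 0.0 0.0
    endloop
  endfacet
  facet normal 0.0000 0.0000 -1.0000
    outer loop
      vertex 0.0 22.0 0.0
      vertex 5.0 22.0 0.0
      vertex 0.0 0.0 0.0
    endloop
  endfacet
  facet normal 0.0000 0.0000 1.0000
    outer loop
      vertex 0.0 0.0 10.0
      vertex 20.0 0.0 10.0
      vertex 20.0 9.0 10.0
    endloop
  endfacet
  facet normal 0.0000 0.0000 1.0000
    outer loop
      vertex 0.0 0.0 10.0
      vertex 20.0 9.0 10.0
      vertex 5.0 9.0 10.0
    endloop
  endfacet
  facet normal 0.0000 0.0000 1.0000
    outer loop
      vertex 0.0 0.0 10.0
      vertex 5.0 9.0 10.0
      vertex 5.0 22.0 10.0
    endloop
  endfacet
  facet normal 0.0000 0.0000 1.0000
    outer loop
      vertex 0.0 0.0 10.0
      vertex 5.0 22.0 10.0
      vertex 0.0 22.0 10.0
    endloop
  endfacet
  facet normal 0.0000 -1.0000 0.0000
    outer loop
      vertex 0.0 0.0 0.0
      vertex 20.0 0.0 0.0
      vertex 20.0 0.0 10.0
    endloop
  endfacet
  facet normal 0.0000 -1.0000 0.0000
    outer loop
      vertex 0.0 0.0 0.0
      vertex 20.0 0.0 10.0
      vertex 0.0 0.0 10.0
    endloop
  endfacet
  facet normal 1.0000 0.0000 0.0000
    outer loop
      vertex 20.0 0.0 0.0
      vertex 20.0 9.0 0.0
      vertex 20.0 9.0 10.0
    endloop
  endfacet
  facet normal 1.0000 0.0000 0.0000
    outer loop
      vertex 20.0 0.0 0.0
      vertex 20.0 9.0 10.0
      vertex 20.0 0.0 10.0
    endloop
  endfacet
  facet normal 0.0000 1.0000 0.0000
    outer loop
      vertex 20.0 9.0 0.0
      vertex 5.0 9.0 0.0
      vertex 5.0 9.0 10.0
    endloop
  endfacet
  facet normal 0.0000 1.0000 0.0000
    outer loop
      vertex 20.0 9.0 0.0
      vertex 5.0 9.0 10.0
      vertex 20.0 9.0 10.0
    endloop
  endfacet
  facet normal 1.0000 0.0000 0.0000
    outer loop
      vertex 5.0 9.0 0.0
      vertex 5.0 22.0 0.0
      vertex 5.0 22.0 10.0
    endloop
  endfacet
  facet normal 1.0000 0.0000 0.0000
    outer loop
      vertex 5.0 9.0 0.0
      vertex 5.0 22.0 10.0
      vertex 5.0 9.0 10.0
    endloop
  endfacet
  facet normal 0.0000 1.0000 0.0000
    outer loop
      vertex 5.0 22.0 0.0
      vertex 0.0 22.0 0.0
      vertex 0.0 22.0 10.0
    endloop
  endfacet
  facet normal 0.0000 1.0000 0.0000
    outer loop
      vertex 5.0 22.0 0.0
      vertex 0.0 22.0 10.0
      vertex 5.0 22.0 10.0
    endloop
  endfacet
  facet normal -1.0000 0.0000 0.0000
    outer loop
      vertex 0.0 22.0 0.0
      vertex 0.0 0.0 0.0
      vertex 0.0 0.0 10.0
    endloop
  endfacet
  facet normal -1.0000 0.0000 0.0000
    outer loop
      vertex 0.0 22.0 0.0
      vertex 0.0 0.0 10.0
      vertex 0.0 22.0 10.0
    endloop
  endfacet
endsolid part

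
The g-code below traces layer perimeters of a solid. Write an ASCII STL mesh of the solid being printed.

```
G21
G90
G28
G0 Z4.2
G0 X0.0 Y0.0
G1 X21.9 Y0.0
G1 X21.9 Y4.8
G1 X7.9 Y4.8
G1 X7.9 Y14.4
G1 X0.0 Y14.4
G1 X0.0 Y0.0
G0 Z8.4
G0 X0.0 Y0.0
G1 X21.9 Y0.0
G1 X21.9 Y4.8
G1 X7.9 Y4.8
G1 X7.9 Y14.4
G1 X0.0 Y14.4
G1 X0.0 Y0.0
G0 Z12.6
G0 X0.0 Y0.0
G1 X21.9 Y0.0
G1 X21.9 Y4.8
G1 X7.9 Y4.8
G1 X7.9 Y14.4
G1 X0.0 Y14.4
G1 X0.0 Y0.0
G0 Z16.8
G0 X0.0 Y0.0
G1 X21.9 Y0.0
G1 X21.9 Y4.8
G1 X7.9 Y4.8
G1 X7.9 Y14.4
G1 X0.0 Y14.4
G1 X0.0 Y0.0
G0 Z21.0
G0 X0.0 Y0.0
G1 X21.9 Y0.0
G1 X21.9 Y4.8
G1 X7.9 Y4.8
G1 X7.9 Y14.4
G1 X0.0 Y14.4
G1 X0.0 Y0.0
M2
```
solid part
  facet normal 0.0000 0.0000 -1.0000
    outer loop
      vertex 21.9 4.8 0.0
      vertex 21.9 0.0 0.0
      vertex 0.0 0.0 0.0
    endloop
  endfacet
  facet normal 0.0000 0.0000 -1.0000
    outer loop
      vertex 7.9 4.8 0.0
      vertex 21.9 4.8 0.0
      vertex 0.0 0.0 0.0
    endloop
  endfacet
  facet normal 0.0000 0.0000 -1.0000
    outer loop
      vertex 7.9 14.4 0.0
      vertex 7.9 4.8 0.0
      vertex 0.0 0.0 0.0
    endloop
  endfacet
  facet normal 0.0000 0.0000 -1.0000
    outer loop
      vertex 0.0 14.4 0.0
      vertex 7.9 14.4 0.0
      vertex 0.0 0.0 0.0
    endloop
  endfacet
  facet normal 0.0000 0.0000 1.0000
    outer loop
      vertex 0.0 0.0 21.0
      vertex 21.9 0.0 21.0
      vertex 21.9 4.8 21.0
    endloop
  endfacet
  facet normal 0.0000 0.0000 1.0000
    outer loop
      vertex 0.0 0.0 21.0
      vertex 21.9 4.8 21.0
      vertex 7.9 4.8 21.0
    endloop
  endfacet
  facet normal 0.0000 0.0000 1.0000
    outer loop
      vertex 0.0 0.0 21.0
      vertex 7.9 4.8 21.0
      vertex 7.9 14.4 21.0
    endloop
  endfacet
  facet normal 0.0000 0.0000 1.0000
    outer loop
      vertex 0.0 0.0 21.0
      vertex 7.9 14.4 21.0
      vertex 0.0 14.4 21.0
    endloop
  endfacet
  facet normal 0.0000 -1.0000 0.0000
    outer loop
      vertex 0.0 0.0 0.0
      vertex 21.9 0.0 0.0
      vertex 21.9 0.0 21.0
    endloop
  endfacet
  facet normal 0.0000 -1.0000 0.0000
    outer loop
      vertex 0.0 0.0 0.0
      vertex 21.9 0.0 21.0
      vertex 0.0 0.0 21.0
    endloop
  endfacet
  facet normal 1.0000 0.0000 0.0000
    outer loop
      vertex 21.9 0.0 0.0
      vertex 21.9 4.8 0.0
      vertex 21.9 4.8 21.0
    endloop
  endfacet
  facet normal 1.0000 0.0000 0.0000
    outer loop
      vertex 21.9 0.0 0.0
      vertex 21.9 4.8 21.0
      vertex 21.9 0.0 21.0
    endloop
  endfacet
  facet normal 0.0000 1.0000 0.0000
    outer loop
      vertex 21.9 4.8 0.0
      vertex 7.9 4.8 0.0
      vertex 7.9 4.8 21.0
    endloop
  endfacet
  facet normal 0.0000 1.0000 0.0000
    outer loop
      vertex 21.9 4.8 0.0
      vertex 7.9 4.8 21.0
      vertex 21.9 4.8 21.0
    endloop
  endfacet
  facet normal 1.0000 0.0000 0.0000
    outer loop
      vertex 7.9 4.8 0.0
      vertex 7.9 14.4 0.0
      vertex 7.9 14.4 21.0
    endloop
  endfacet
  facet normal 1.0000 0.0000 0.0000
    outer loop
      vertex 7.9 4.8 0.0
      vertex 7.9 14.4 21.0
      vertex 7.9 4.8 21.0
    endloop
  endfacet
  facet normal 0.0000 1.0000 0.0000
    outer loop
      vertex 7.9 14.4 0.0
      vertex 0.0 14.4 0.0
      vertex 0.0 14.4 21.0
    endloop
  endfacet
  facet normal 0.0000 1.0000 0.0000
    outer loop
      vertex 7.9 14.4 0.0
      vertex 0.0 14.4 21.0
      vertex 7.9 14.4 21.0
    endloop
  endfacet
  facet normal -1.0000 0.0000 0.0000
    outer loop
      vertex 0.0 14.4 0.0
      vertex 0.0 0.0 0.0
      vertex 0.0 0.0 21.0
    endloop
  endfacet
  facet normal -1.0000 0.0000 0.0000
    outer loop
      vertex 0.0 14.4 0.0
      vertex 0.0 0.0 21.0
      vertex 0.0 14.4 21.0
    endloop
  endfacet
endsolid part

The G0 Z moves step by Δz≈4.2 mm. Every layer's G1 loop is the same polygon, so the solid is a straight extrusion of it from z=0 to z≈21. Closing with flat bottom and top caps and triangulating gives 20 facets — an L-shaped prism: outer 21.9 × 14.4 mm, arm thicknesses ≈ 4.8 mm (horizontal) and 7.9 mm (vertical), extruded 21 mm in z.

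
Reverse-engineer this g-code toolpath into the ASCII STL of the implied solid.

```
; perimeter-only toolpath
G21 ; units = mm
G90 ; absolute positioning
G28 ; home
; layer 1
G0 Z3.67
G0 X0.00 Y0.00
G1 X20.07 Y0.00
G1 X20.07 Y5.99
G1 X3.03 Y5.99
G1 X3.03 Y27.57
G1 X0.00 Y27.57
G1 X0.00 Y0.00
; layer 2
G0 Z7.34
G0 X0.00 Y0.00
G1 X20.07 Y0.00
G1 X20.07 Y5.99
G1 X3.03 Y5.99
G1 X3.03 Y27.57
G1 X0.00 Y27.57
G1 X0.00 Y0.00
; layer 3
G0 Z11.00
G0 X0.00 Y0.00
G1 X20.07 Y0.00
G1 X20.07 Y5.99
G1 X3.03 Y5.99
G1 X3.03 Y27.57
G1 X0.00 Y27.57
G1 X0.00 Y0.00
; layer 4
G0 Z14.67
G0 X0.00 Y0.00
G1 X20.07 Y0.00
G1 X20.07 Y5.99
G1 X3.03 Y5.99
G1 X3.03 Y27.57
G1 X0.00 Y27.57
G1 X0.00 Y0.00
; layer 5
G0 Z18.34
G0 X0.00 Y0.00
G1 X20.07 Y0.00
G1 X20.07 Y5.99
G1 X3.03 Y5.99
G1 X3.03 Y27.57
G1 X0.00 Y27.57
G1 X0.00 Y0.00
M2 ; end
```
solid part
  facet normal 0.0000 0.0000 -1.0000
    outer loop
      vertex 20.07 5.99 0.00
      vertex 20.07 0.00 0.00
      vertex 0.00 0.00 0.00
    endloop
  endfacet
  facet normal 0.0000 0.0000 -1.0000
    outer loop
      vertex 3.03 5.99 0.00
      vertex 20.07 5.99 0.00
      vertex 0.00 0.00 0.00
    endloop
  endfacet
  facet normal 0.0000 0.0000 -1.0000
    outer loop
      vertex 3.03 27.57 0.00
      vertex 3.03 5.99 0.00
      vertex 0.00 0.00 0.00
    endloop
  endfacet
  facet normal 0.0000 0.0000 -1.0000
    outer loop
      vertex 0.00 27.57 0.00
      vertex 3.03 27.57 0.00
      vertex 0.00 0.00 0.00
    endloop
  endfacet
  facet normal 0.0000 0.0000 1.0000
    outer loop
      vertex 0.00 0.00 18.34
      vertex 20.07 0.00 18.34
      vertex 20.07 5.99 18.34
    endloop
  endfacet
  facet normal 0.0000 0.0000 1.0000
    outer loop
      vertex 0.00 0.00 18.34
      vertex 20.07 5.99 18.34
      vertex 3.03 5.99 18.34
    endloop
  endfacet
  facet normal 0.0000 0.0000 1.0000
    outer loop
      vertex 0.00 0.00 18.34
      vertex 3.03 5.99 18.34
      vertex 3.03 27.57 18.34
    endloop
  endfacet
  facet normal 0.0000 0.0000 1.0000
    outer loop
      vertex 0.00 0.00 18.34
      vertex 3.03 27.57 18.34
      vertex 0.00 27.57 18.34
    endloop
  endfacet
  facet normal 0.0000 -1.0000 0.0000
    outer loop
      vertex 0.00 0.00 0.00
      vertex 20.07 0.00 0.00
      vertex 20.07 0.00 18.34
    endloop
  endfacet
  facet normal 0.0000 -1.0000 0.0000
    outer loop
      vertex 0.00 0.00 0.00
      vertex 20.07 0.00 18.34
      vertex 0.00 0.00 18.34
    endloop
  endfacet
  facet normal 1.0000 0.0000 0.0000
    outer loop
      vertex 20.07 0.00 0.00
      vertex 20.07 5.99 0.00
      vertex 20.07 5.99 18.34
    endloop
  endfacet
  facet normal 1.0000 0.0000 0.0000
    outer loop
      vertex 20.07 0.00 0.00
      vertex 20.07 5.99 18.34
      vertex 20.07 0.00 18.34
    endloop
  endfacet
  facet normal 0.0000 1.0000 0.0000
    outer loop
      vertex 20.07 5.99 0.00
      vertex 3.03 5.99 0.00
      vertex 3.03 5.99 18.34
    endloop
  endfacet
  facet normal 0.0000 1.0000 0.0000
    outer loop
      vertex 20.07 5.99 0.00
      vertex 3.03 5.99 18.34
      vertex 20.07 5.99 18.34
    endloop
  endfacet
  facet normal 1.0000 0.0000 0.0000
    outer loop
      vertex 3.03 5.99 0.00
      vertex 3.03 27.57 0.00
      vertex 3.03 27.57 18.34
    endloop
  endfacet
  facet normal 1.0000 0.0000 0.0000
    outer loop
      vertex 3.03 5.99 0.00
      vertex 3.03 27.57 18.34
      vertex 3.03 5.99 18.34
    endloop
  endfacet
  facet normal 0.0000 1.0000 0.0000
    outer loop
      vertex 3.03 27.57 0.00
      vertex 0.00 27.57 0.00
      vertex 0.00 27.57 18.34
    endloop
  endfacet
  facet normal 0.0000 1.0000 0.0000
    outer loop
      vertex 3.03 27.57 0.00
      vertex 0.00 27.57 18.34
      vertex 3.03 27.57 18.34
    endloop
  endfacet
  facet normal -1.0000 0.0000 0.0000
    outer loop
      vertex 0.00 27.57 0.00
      vertex 0.00 0.00 0.00
      vertex 0.00 0.00 18.34
    endloop
  endfacet
  facet normal -1.0000 0.0000 0.0000
    outer loop
      vertex 0.00 27.57 0.00
      vertex 0.00 0.00 18.34
      vertex 0.00 27.57 18.34
    endloop
  endfacet
endsolid part

The G0 Z moves step by Δz≈3.67 mm. Every layer's G1 loop is the same polygon, so the solid is a straight extrusion of it from z=0 to z≈18.3. Closing with flat bottom and top caps and triangulating gives 20 facets — an L-shaped prism: outer 20.1 × 27.6 mm, arm thicknesses ≈ 5.99 mm (horizontal) and 3.03 mm (vertical), extruded 18.3 mm in z.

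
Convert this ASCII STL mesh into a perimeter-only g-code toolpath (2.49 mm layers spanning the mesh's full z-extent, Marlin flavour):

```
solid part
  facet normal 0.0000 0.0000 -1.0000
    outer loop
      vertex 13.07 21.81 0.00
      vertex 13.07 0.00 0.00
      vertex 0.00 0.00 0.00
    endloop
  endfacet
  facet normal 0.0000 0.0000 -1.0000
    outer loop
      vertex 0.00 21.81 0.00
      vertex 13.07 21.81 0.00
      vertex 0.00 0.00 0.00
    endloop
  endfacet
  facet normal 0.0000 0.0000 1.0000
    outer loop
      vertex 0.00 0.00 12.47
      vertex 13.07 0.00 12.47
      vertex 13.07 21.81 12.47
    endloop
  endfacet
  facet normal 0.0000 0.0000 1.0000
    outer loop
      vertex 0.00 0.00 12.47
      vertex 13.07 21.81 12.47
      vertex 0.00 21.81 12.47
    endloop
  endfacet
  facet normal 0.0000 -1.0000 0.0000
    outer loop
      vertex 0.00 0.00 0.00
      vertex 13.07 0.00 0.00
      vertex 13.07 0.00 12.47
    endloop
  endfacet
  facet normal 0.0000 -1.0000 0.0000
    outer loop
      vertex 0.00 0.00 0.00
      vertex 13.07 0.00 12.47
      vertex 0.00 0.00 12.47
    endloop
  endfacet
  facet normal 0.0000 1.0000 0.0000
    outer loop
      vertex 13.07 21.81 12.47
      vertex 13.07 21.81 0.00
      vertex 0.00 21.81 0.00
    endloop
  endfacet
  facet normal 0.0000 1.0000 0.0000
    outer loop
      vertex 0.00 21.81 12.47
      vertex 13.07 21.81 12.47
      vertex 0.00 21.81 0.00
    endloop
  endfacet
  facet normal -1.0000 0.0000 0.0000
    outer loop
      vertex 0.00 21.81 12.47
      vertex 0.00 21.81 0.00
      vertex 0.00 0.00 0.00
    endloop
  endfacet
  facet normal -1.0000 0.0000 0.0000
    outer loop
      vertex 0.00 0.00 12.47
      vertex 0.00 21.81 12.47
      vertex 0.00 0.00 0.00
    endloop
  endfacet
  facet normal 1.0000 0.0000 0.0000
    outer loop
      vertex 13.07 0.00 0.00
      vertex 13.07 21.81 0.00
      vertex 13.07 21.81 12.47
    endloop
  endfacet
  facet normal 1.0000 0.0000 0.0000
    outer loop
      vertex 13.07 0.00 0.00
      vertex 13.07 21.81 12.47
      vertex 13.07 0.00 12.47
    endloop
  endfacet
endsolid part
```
; perimeter-only toolpath
G21 ; units = mm
G90 ; absolute positioning
G28 ; home
; layer 1
G0 Z2.49
G0 X0.00 Y0.00
G1 X13.07 Y0.00
G1 X13.07 Y21.81
G1 X0.00 Y21.81
G1 X0.00 Y0.00
; layer 2
G0 Z4.99
G0 X0.00 Y0.00
G1 X13.07 Y0.00
G1 X13.07 Y21.81
G1 X0.00 Y21.81
G1 X0.00 Y0.00
; layer 3
G0 Z7.48
G0 X0.00 Y0.00
G1 X13.07 Y0.00
G1 X13.07 Y21.81
G1 X0.00 Y21.81
G1 X0.00 Y0.00
; layer 4
G0 Z9.98
G0 X0.00 Y0.00
G1 X13.07 Y0.00
G1 X13.07 Y21.81
G1 X0.00 Y21.81
G1 X0.00 Y0.00
; layer 5
G0 Z12.47
G0 X0.00 Y0.00
G1 X13.07 Y0.00
G1 X13.07 Y21.81
G1 X0.00 Y21.81
G1 X0.00 Y0.00
M2 ; end

The solid is a rectangular box, roughly 13.1 × 21.8 mm footprint and 12.5 mm tall. Slicing at Δz = 2.49 mm — 5 equal slices spanning the solid's height, so layer i sits at z = i·h/5 — gives 5 non-empty perimeters. Each is a 4-segment closed polygon; G0 lifts to the layer z and rapids to the start vertex, then G1 traces the edges.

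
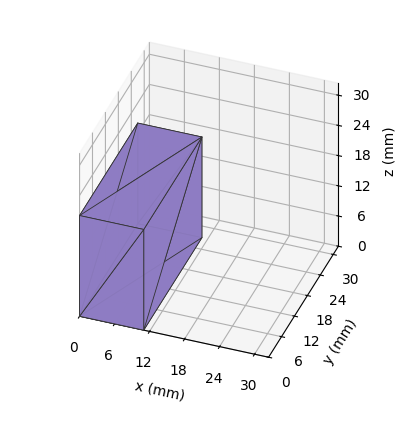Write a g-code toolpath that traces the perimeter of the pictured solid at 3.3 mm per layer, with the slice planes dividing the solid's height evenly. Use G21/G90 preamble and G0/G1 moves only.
Reading the render: the shape is a rectangular box, roughly 11 × 27 mm footprint and 20 mm tall (dimensions read to the nearest mm from the axis ticks). For the g-code, the solid's height is divided into equal slices at the stated Δz and each level perimeter traced with G1 moves after a G0 lift.

; perimeter-only toolpath
G21 ; units = mm
G90 ; absolute positioning
G28 ; home
; layer 1
G0 Z3.3
G0 X0.0 Y0.0
G1 X11.0 Y0.0
G1 X11.0 Y27.0
G1 X0.0 Y27.0
G1 X0.0 Y0.0
; layer 2
G0 Z6.7
G0 X0.0 Y0.0
G1 X11.0 Y0.0
G1 X11.0 Y27.0
G1 X0.0 Y27.0
G1 X0.0 Y0.0
; layer 3
G0 Z10.0
G0 X0.0 Y0.0
G1 X11.0 Y0.0
G1 X11.0 Y27.0
G1 X0.0 Y27.0
G1 X0.0 Y0.0
; layer 4
G0 Z13.3
G0 X0.0 Y0.0
G1 X11.0 Y0.0
G1 X11.0 Y27.0
G1 X0.0 Y27.0
G1 X0.0 Y0.0
; layer 5
G0 Z16.7
G0 X0.0 Y0.0
G1 X11.0 Y0.0
G1 X11.0 Y27.0
G1 X0.0 Y27.0
G1 X0.0 Y0.0
; layer 6
G0 Z20.0
G0 X0.0 Y0.0
G1 X11.0 Y0.0
G1 X11.0 Y27.0
G1 X0.0 Y27.0
G1 X0.0 Y0.0
M2 ; end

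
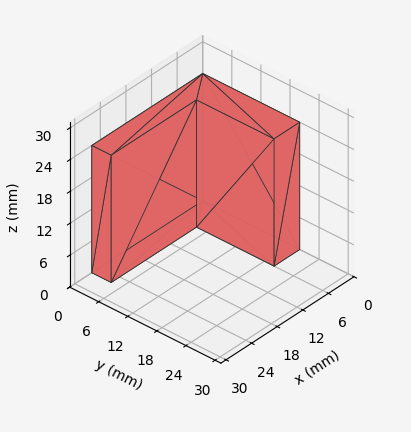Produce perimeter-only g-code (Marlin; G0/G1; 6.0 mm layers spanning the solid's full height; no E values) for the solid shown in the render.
Reading the render: the shape is an L-shaped prism: outer 26 × 20 mm, arm thicknesses ≈ 4 mm (horizontal) and 6 mm (vertical), extruded 24 mm in z (dimensions read to the nearest mm from the axis ticks). For the g-code, the solid's height is divided into equal slices at the stated Δz and each level perimeter traced with G1 moves after a G0 lift.

; perimeter-only toolpath
G21 ; units = mm
G90 ; absolute positioning
G28 ; home
; layer 1
G0 Z6.0
G0 X0.0 Y0.0
G1 X26.0 Y0.0
G1 X26.0 Y4.0
G1 X6.0 Y4.0
G1 X6.0 Y20.0
G1 X0.0 Y20.0
G1 X0.0 Y0.0
; layer 2
G0 Z12.0
G0 X0.0 Y0.0
G1 X26.0 Y0.0
G1 X26.0 Y4.0
G1 X6.0 Y4.0
G1 X6.0 Y20.0
G1 X0.0 Y20.0
G1 X0.0 Y0.0
; layer 3
G0 Z18.0
G0 X0.0 Y0.0
G1 X26.0 Y0.0
G1 X26.0 Y4.0
G1 X6.0 Y4.0
G1 X6.0 Y20.0
G1 X0.0 Y20.0
G1 X0.0 Y0.0
; layer 4
G0 Z24.0
G0 X0.0 Y0.0
G1 X26.0 Y0.0
G1 X26.0 Y4.0
G1 X6.0 Y4.0
G1 X6.0 Y20.0
G1 X0.0 Y20.0
G1 X0.0 Y0.0
M2 ; end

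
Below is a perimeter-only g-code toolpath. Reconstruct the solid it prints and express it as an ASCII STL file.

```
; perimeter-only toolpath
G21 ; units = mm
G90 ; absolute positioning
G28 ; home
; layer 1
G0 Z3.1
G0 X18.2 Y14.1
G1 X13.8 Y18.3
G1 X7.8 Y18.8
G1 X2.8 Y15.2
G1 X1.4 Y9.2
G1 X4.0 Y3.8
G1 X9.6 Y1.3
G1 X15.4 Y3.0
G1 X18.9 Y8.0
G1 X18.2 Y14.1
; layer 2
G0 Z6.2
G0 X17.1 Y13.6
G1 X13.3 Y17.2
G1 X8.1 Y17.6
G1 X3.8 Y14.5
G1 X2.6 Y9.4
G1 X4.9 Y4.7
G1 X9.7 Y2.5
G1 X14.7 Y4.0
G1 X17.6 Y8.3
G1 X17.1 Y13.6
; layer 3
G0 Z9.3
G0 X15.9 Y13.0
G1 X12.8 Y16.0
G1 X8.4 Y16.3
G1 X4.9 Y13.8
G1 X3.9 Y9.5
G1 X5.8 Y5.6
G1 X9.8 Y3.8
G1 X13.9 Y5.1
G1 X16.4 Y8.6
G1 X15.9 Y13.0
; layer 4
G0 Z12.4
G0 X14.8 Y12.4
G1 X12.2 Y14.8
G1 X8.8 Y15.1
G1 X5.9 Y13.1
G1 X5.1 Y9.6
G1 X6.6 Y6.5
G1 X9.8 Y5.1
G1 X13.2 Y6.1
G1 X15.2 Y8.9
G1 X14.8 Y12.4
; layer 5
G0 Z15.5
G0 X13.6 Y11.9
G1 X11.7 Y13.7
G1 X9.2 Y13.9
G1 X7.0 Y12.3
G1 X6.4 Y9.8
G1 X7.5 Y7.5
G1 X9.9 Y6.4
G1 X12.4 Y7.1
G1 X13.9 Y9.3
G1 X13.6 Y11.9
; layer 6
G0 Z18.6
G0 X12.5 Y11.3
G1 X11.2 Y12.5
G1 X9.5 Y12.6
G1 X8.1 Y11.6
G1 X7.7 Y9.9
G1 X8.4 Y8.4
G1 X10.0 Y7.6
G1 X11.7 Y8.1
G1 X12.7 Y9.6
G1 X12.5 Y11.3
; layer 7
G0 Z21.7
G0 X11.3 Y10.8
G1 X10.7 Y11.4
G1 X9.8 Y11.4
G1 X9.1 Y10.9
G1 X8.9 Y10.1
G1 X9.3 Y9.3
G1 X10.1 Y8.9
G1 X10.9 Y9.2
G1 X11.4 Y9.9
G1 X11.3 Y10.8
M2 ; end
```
solid part
  facet normal 0.0000 0.0000 -1.0000
    outer loop
      vertex 7.4 20.0 0.0
      vertex 14.3 19.5 0.0
      vertex 19.4 14.7 0.0
    endloop
  endfacet
  facet normal 0.0000 0.0000 -1.0000
    outer loop
      vertex 1.7 15.9 0.0
      vertex 7.4 20.0 0.0
      vertex 19.4 14.7 0.0
    endloop
  endfacet
  facet normal 0.0000 0.0000 -1.0000
    outer loop
      vertex 0.1 9.1 0.0
      vertex 1.7 15.9 0.0
      vertex 19.4 14.7 0.0
    endloop
  endfacet
  facet normal 0.0000 0.0000 -1.0000
    outer loop
      vertex 3.1 2.9 0.0
      vertex 0.1 9.1 0.0
      vertex 19.4 14.7 0.0
    endloop
  endfacet
  facet normal 0.0000 0.0000 -1.0000
    outer loop
      vertex 9.5 0.0 0.0
      vertex 3.1 2.9 0.0
      vertex 19.4 14.7 0.0
    endloop
  endfacet
  facet normal 0.0000 0.0000 -1.0000
    outer loop
      vertex 16.2 2.0 0.0
      vertex 9.5 0.0 0.0
      vertex 19.4 14.7 0.0
    endloop
  endfacet
  facet normal 0.0000 0.0000 -1.0000
    outer loop
      vertex 20.1 7.7 0.0
      vertex 16.2 2.0 0.0
      vertex 19.4 14.7 0.0
    endloop
  endfacet
  facet normal 0.6393 0.6793 0.3604
    outer loop
      vertex 19.4 14.7 0.0
      vertex 14.3 19.5 0.0
      vertex 10.2 10.2 24.8
    endloop
  endfacet
  facet normal 0.0674 0.9305 0.3601
    outer loop
      vertex 14.3 19.5 0.0
      vertex 7.4 20.0 0.0
      vertex 10.2 10.2 24.8
    endloop
  endfacet
  facet normal -0.5446 0.7572 0.3607
    outer loop
      vertex 7.4 20.0 0.0
      vertex 1.7 15.9 0.0
      vertex 10.2 10.2 24.8
    endloop
  endfacet
  facet normal -0.9080 0.2137 0.3603
    outer loop
      vertex 1.7 15.9 0.0
      vertex 0.1 9.1 0.0
      vertex 10.2 10.2 24.8
    endloop
  endfacet
  facet normal -0.8398 -0.4064 0.3600
    outer loop
      vertex 0.1 9.1 0.0
      vertex 3.1 2.9 0.0
      vertex 10.2 10.2 24.8
    endloop
  endfacet
  facet normal -0.3850 -0.8497 0.3603
    outer loop
      vertex 3.1 2.9 0.0
      vertex 9.5 0.0 0.0
      vertex 10.2 10.2 24.8
    endloop
  endfacet
  facet normal 0.2668 -0.8939 0.3601
    outer loop
      vertex 9.5 0.0 0.0
      vertex 16.2 2.0 0.0
      vertex 10.2 10.2 24.8
    endloop
  endfacet
  facet normal 0.7698 -0.5267 0.3604
    outer loop
      vertex 16.2 2.0 0.0
      vertex 20.1 7.7 0.0
      vertex 10.2 10.2 24.8
    endloop
  endfacet
  facet normal 0.9279 0.0928 0.3611
    outer loop
      vertex 20.1 7.7 0.0
      vertex 19.4 14.7 0.0
      vertex 10.2 10.2 24.8
    endloop
  endfacet
endsolid part

The G0 Z moves step by Δz≈3.1 mm. The G1 loops shrink linearly with z, so the solid tapers from its base footprint up to z≈24.8. Closing with a flat bottom cap and the tapered top and triangulating gives 16 facets — a regular 9-sided pyramid, base circumscribed radius ≈ 10.2 mm, apex at z ≈ 24.8 mm.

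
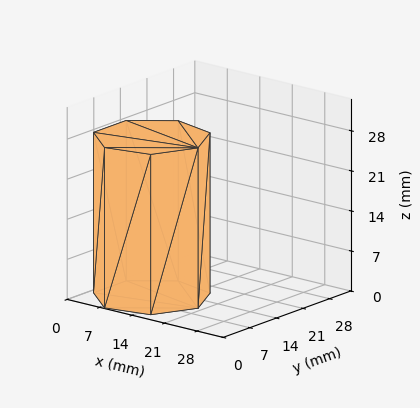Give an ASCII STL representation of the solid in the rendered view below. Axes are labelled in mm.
Reading the render: the shape is a regular 7-sided prism (a cylinder approximated with 7 flat sides), circumscribed radius ≈ 10 mm, height ≈ 28 mm (dimensions read to the nearest mm from the axis ticks). For the STL, each face is triangulated and given an outward normal.

solid part
  facet normal 0.0000 0.0000 -1.0000
    outer loop
      vertex 7.8 19.7 0.0
      vertex 16.2 17.8 0.0
      vertex 20.0 10.0 0.0
    endloop
  endfacet
  facet normal 0.0000 0.0000 -1.0000
    outer loop
      vertex 1.0 14.3 0.0
      vertex 7.8 19.7 0.0
      vertex 20.0 10.0 0.0
    endloop
  endfacet
  facet normal 0.0000 0.0000 -1.0000
    outer loop
      vertex 1.0 5.7 0.0
      vertex 1.0 14.3 0.0
      vertex 20.0 10.0 0.0
    endloop
  endfacet
  facet normal 0.0000 0.0000 -1.0000
    outer loop
      vertex 7.8 0.3 0.0
      vertex 1.0 5.7 0.0
      vertex 20.0 10.0 0.0
    endloop
  endfacet
  facet normal 0.0000 0.0000 -1.0000
    outer loop
      vertex 16.2 2.2 0.0
      vertex 7.8 0.3 0.0
      vertex 20.0 10.0 0.0
    endloop
  endfacet
  facet normal 0.0000 0.0000 1.0000
    outer loop
      vertex 20.0 10.0 28.0
      vertex 16.2 17.8 28.0
      vertex 7.8 19.7 28.0
    endloop
  endfacet
  facet normal 0.0000 0.0000 1.0000
    outer loop
      vertex 20.0 10.0 28.0
      vertex 7.8 19.7 28.0
      vertex 1.0 14.3 28.0
    endloop
  endfacet
  facet normal 0.0000 0.0000 1.0000
    outer loop
      vertex 20.0 10.0 28.0
      vertex 1.0 14.3 28.0
      vertex 1.0 5.7 28.0
    endloop
  endfacet
  facet normal 0.0000 0.0000 1.0000
    outer loop
      vertex 20.0 10.0 28.0
      vertex 1.0 5.7 28.0
      vertex 7.8 0.3 28.0
    endloop
  endfacet
  facet normal 0.0000 0.0000 1.0000
    outer loop
      vertex 20.0 10.0 28.0
      vertex 7.8 0.3 28.0
      vertex 16.2 2.2 28.0
    endloop
  endfacet
  facet normal 0.8990 0.4380 0.0000
    outer loop
      vertex 20.0 10.0 0.0
      vertex 16.2 17.8 0.0
      vertex 16.2 17.8 28.0
    endloop
  endfacet
  facet normal 0.8990 0.4380 0.0000
    outer loop
      vertex 20.0 10.0 0.0
      vertex 16.2 17.8 28.0
      vertex 20.0 10.0 28.0
    endloop
  endfacet
  facet normal 0.2206 0.9754 0.0000
    outer loop
      vertex 16.2 17.8 0.0
      vertex 7.8 19.7 0.0
      vertex 7.8 19.7 28.0
    endloop
  endfacet
  facet normal 0.2206 0.9754 0.0000
    outer loop
      vertex 16.2 17.8 0.0
      vertex 7.8 19.7 28.0
      vertex 16.2 17.8 28.0
    endloop
  endfacet
  facet normal -0.6219 0.7831 0.0000
    outer loop
      vertex 7.8 19.7 0.0
      vertex 1.0 14.3 0.0
      vertex 1.0 14.3 28.0
    endloop
  endfacet
  facet normal -0.6219 0.7831 0.0000
    outer loop
      vertex 7.8 19.7 0.0
      vertex 1.0 14.3 28.0
      vertex 7.8 19.7 28.0
    endloop
  endfacet
  facet normal -1.0000 0.0000 0.0000
    outer loop
      vertex 1.0 14.3 0.0
      vertex 1.0 5.7 0.0
      vertex 1.0 5.7 28.0
    endloop
  endfacet
  facet normal -1.0000 0.0000 0.0000
    outer loop
      vertex 1.0 14.3 0.0
      vertex 1.0 5.7 28.0
      vertex 1.0 14.3 28.0
    endloop
  endfacet
  facet normal -0.6219 -0.7831 0.0000
    outer loop
      vertex 1.0 5.7 0.0
      vertex 7.8 0.3 0.0
      vertex 7.8 0.3 28.0
    endloop
  endfacet
  facet normal -0.6219 -0.7831 0.0000
    outer loop
      vertex 1.0 5.7 0.0
      vertex 7.8 0.3 28.0
      vertex 1.0 5.7 28.0
    endloop
  endfacet
  facet normal 0.2206 -0.9754 0.0000
    outer loop
      vertex 7.8 0.3 0.0
      vertex 16.2 2.2 0.0
      vertex 16.2 2.2 28.0
    endloop
  endfacet
  facet normal 0.2206 -0.9754 0.0000
    outer loop
      vertex 7.8 0.3 0.0
      vertex 16.2 2.2 28.0
      vertex 7.8 0.3 28.0
    endloop
  endfacet
  facet normal 0.8990 -0.4380 0.0000
    outer loop
      vertex 16.2 2.2 0.0
      vertex 20.0 10.0 0.0
      vertex 20.0 10.0 28.0
    endloop
  endfacet
  facet normal 0.8990 -0.4380 0.0000
    outer loop
      vertex 16.2 2.2 0.0
      vertex 20.0 10.0 28.0
      vertex 16.2 2.2 28.0
    endloop
  endfacet
endsolid part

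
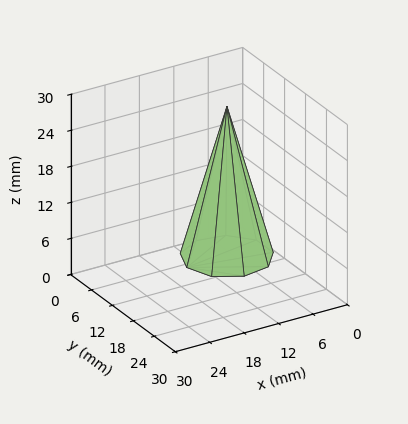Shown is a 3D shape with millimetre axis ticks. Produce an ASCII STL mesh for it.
Reading the render: the shape is a regular 9-sided pyramid, base circumscribed radius ≈ 7 mm, apex at z ≈ 25 mm (dimensions read to the nearest mm from the axis ticks). For the STL, each face is triangulated and given an outward normal.

solid part
  facet normal 0.0000 0.0000 -1.0000
    outer loop
      vertex 8.2 13.9 0.0
      vertex 12.4 11.5 0.0
      vertex 14.0 7.0 0.0
    endloop
  endfacet
  facet normal 0.0000 0.0000 -1.0000
    outer loop
      vertex 3.5 13.1 0.0
      vertex 8.2 13.9 0.0
      vertex 14.0 7.0 0.0
    endloop
  endfacet
  facet normal 0.0000 0.0000 -1.0000
    outer loop
      vertex 0.4 9.4 0.0
      vertex 3.5 13.1 0.0
      vertex 14.0 7.0 0.0
    endloop
  endfacet
  facet normal 0.0000 0.0000 -1.0000
    outer loop
      vertex 0.4 4.6 0.0
      vertex 0.4 9.4 0.0
      vertex 14.0 7.0 0.0
    endloop
  endfacet
  facet normal 0.0000 0.0000 -1.0000
    outer loop
      vertex 3.5 0.9 0.0
      vertex 0.4 4.6 0.0
      vertex 14.0 7.0 0.0
    endloop
  endfacet
  facet normal 0.0000 0.0000 -1.0000
    outer loop
      vertex 8.2 0.1 0.0
      vertex 3.5 0.9 0.0
      vertex 14.0 7.0 0.0
    endloop
  endfacet
  facet normal 0.0000 0.0000 -1.0000
    outer loop
      vertex 12.4 2.5 0.0
      vertex 8.2 0.1 0.0
      vertex 14.0 7.0 0.0
    endloop
  endfacet
  facet normal 0.9110 0.3239 0.2551
    outer loop
      vertex 14.0 7.0 0.0
      vertex 12.4 11.5 0.0
      vertex 7.0 7.0 25.0
    endloop
  endfacet
  facet normal 0.4798 0.8396 0.2548
    outer loop
      vertex 12.4 11.5 0.0
      vertex 8.2 13.9 0.0
      vertex 7.0 7.0 25.0
    endloop
  endfacet
  facet normal -0.1622 0.9532 0.2553
    outer loop
      vertex 8.2 13.9 0.0
      vertex 3.5 13.1 0.0
      vertex 7.0 7.0 25.0
    endloop
  endfacet
  facet normal -0.7411 0.6209 0.2553
    outer loop
      vertex 3.5 13.1 0.0
      vertex 0.4 9.4 0.0
      vertex 7.0 7.0 25.0
    endloop
  endfacet
  facet normal -0.9669 0.0000 0.2553
    outer loop
      vertex 0.4 9.4 0.0
      vertex 0.4 4.6 0.0
      vertex 7.0 7.0 25.0
    endloop
  endfacet
  facet normal -0.7411 -0.6209 0.2553
    outer loop
      vertex 0.4 4.6 0.0
      vertex 3.5 0.9 0.0
      vertex 7.0 7.0 25.0
    endloop
  endfacet
  facet normal -0.1622 -0.9532 0.2553
    outer loop
      vertex 3.5 0.9 0.0
      vertex 8.2 0.1 0.0
      vertex 7.0 7.0 25.0
    endloop
  endfacet
  facet normal 0.4798 -0.8396 0.2548
    outer loop
      vertex 8.2 0.1 0.0
      vertex 12.4 2.5 0.0
      vertex 7.0 7.0 25.0
    endloop
  endfacet
  facet normal 0.9110 -0.3239 0.2551
    outer loop
      vertex 12.4 2.5 0.0
      vertex 14.0 7.0 0.0
      vertex 7.0 7.0 25.0
    endloop
  endfacet
endsolid part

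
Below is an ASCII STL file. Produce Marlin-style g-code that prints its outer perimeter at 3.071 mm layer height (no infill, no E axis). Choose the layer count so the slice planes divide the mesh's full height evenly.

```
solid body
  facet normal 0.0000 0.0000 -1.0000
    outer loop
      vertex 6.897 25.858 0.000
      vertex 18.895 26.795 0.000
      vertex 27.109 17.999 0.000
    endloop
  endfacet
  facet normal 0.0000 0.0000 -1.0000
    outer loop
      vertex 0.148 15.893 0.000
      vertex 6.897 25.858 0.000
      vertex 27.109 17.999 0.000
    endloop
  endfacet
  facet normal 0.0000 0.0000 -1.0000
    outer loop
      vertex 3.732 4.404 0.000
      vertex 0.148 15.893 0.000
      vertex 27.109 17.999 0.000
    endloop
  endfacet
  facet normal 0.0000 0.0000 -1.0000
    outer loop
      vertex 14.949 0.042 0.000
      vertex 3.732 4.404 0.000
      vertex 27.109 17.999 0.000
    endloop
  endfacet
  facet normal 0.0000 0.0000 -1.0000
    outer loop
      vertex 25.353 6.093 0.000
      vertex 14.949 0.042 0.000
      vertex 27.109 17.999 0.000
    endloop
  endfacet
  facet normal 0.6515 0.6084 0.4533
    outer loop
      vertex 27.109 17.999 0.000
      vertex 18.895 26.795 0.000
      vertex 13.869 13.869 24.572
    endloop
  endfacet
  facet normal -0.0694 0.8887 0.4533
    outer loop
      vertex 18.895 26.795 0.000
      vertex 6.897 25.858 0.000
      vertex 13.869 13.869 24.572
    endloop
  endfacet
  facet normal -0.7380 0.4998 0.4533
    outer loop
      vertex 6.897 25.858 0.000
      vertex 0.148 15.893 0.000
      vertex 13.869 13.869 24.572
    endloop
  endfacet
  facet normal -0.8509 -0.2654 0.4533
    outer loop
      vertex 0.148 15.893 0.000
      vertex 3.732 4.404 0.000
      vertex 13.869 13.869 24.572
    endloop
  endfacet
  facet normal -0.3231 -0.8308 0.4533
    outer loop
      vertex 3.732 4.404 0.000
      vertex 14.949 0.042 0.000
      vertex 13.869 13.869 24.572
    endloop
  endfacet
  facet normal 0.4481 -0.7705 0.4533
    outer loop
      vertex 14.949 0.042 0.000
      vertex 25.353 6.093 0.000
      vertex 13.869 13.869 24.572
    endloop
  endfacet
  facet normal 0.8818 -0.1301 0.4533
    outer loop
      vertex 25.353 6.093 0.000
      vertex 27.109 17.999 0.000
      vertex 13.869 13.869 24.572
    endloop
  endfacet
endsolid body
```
; perimeter-only toolpath
G21 ; units = mm
G90 ; absolute positioning
G28 ; home
; layer 1
G0 Z3.071
G0 X25.454 Y17.483
G1 X18.267 Y25.179
G1 X7.769 Y24.359
G1 X1.863 Y15.640
G1 X4.999 Y5.587
G1 X14.814 Y1.770
G1 X23.918 Y7.065
G1 X25.454 Y17.483
; layer 2
G0 Z6.143
G0 X23.799 Y16.966
G1 X17.639 Y23.564
G1 X8.640 Y22.861
G1 X3.578 Y15.387
G1 X6.266 Y6.770
G1 X14.679 Y3.499
G1 X22.482 Y8.037
G1 X23.799 Y16.966
; layer 3
G0 Z9.214
G0 X22.144 Y16.450
G1 X17.010 Y21.948
G1 X9.511 Y21.362
G1 X5.293 Y15.134
G1 X7.533 Y7.953
G1 X14.544 Y5.227
G1 X21.047 Y9.009
G1 X22.144 Y16.450
; layer 4
G0 Z12.286
G0 X20.489 Y15.934
G1 X16.382 Y20.332
G1 X10.383 Y19.864
G1 X7.008 Y14.881
G1 X8.800 Y9.136
G1 X14.409 Y6.955
G1 X19.611 Y9.981
G1 X20.489 Y15.934
; layer 5
G0 Z15.357
G0 X18.834 Y15.418
G1 X15.754 Y18.716
G1 X11.255 Y18.365
G1 X8.724 Y14.628
G1 X10.068 Y10.320
G1 X14.274 Y8.684
G1 X18.175 Y10.953
G1 X18.834 Y15.418
; layer 6
G0 Z18.429
G0 X17.179 Y14.901
G1 X15.125 Y17.101
G1 X12.126 Y16.866
G1 X10.439 Y14.375
G1 X11.335 Y11.503
G1 X14.139 Y10.412
G1 X16.740 Y11.925
G1 X17.179 Y14.901
; layer 7
G0 Z21.500
G0 X15.524 Y14.385
G1 X14.497 Y15.485
G1 X12.998 Y15.368
G1 X12.154 Y14.122
G1 X12.602 Y12.686
G1 X14.004 Y12.141
G1 X15.305 Y12.897
G1 X15.524 Y14.385
M2 ; end

The solid is a regular 7-sided pyramid, base circumscribed radius ≈ 13.9 mm, apex at z ≈ 24.6 mm. Slicing at Δz = 3.071 mm — 8 equal slices spanning the solid's height, so layer i sits at z = i·h/8 — gives 7 non-empty perimeters. Each is a 7-segment closed polygon; G0 lifts to the layer z and rapids to the start vertex, then G1 traces the edges. The cross-section shrinks linearly with z (the slice at the apex is degenerate and omitted).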